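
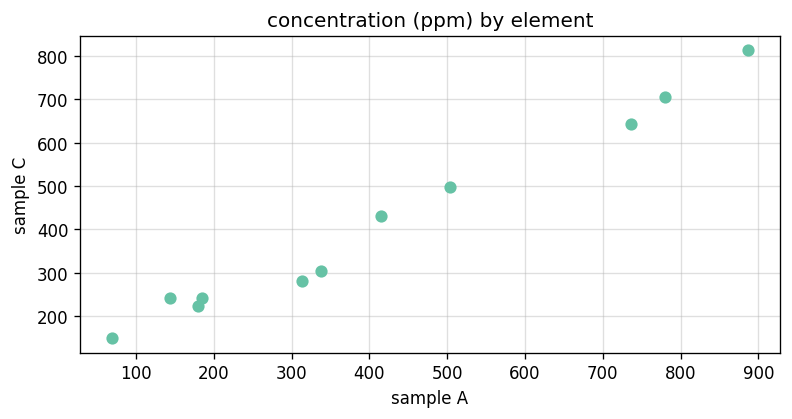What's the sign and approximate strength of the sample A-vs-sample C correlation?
Points are positively correlated; strong (|r| ≈ 1.0).

positive, strong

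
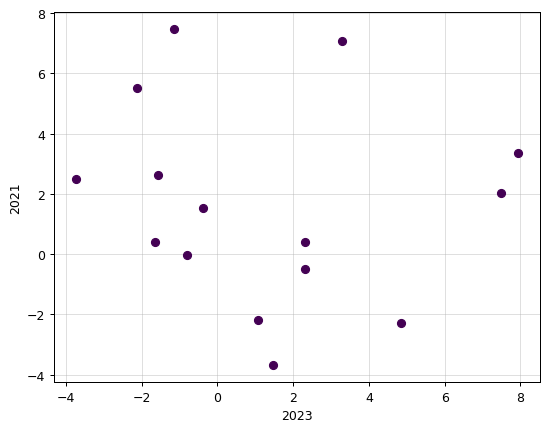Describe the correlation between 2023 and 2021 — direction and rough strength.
no clear correlation

Points are roughly uncorrelated; weak (|r| ≈ 0.1).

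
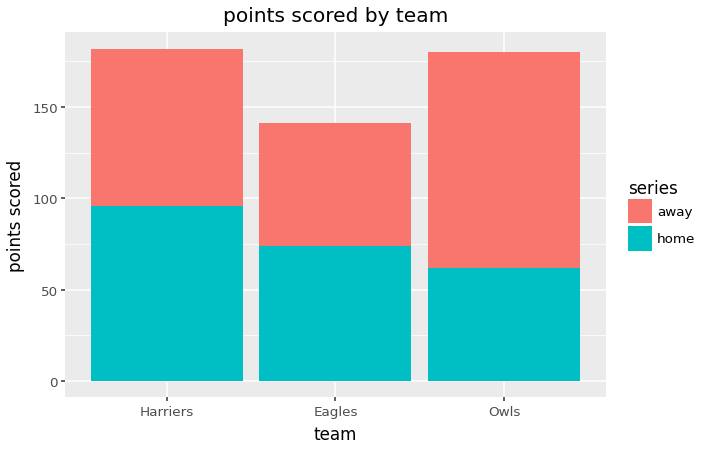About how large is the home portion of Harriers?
home top ≈ 100, bottom ≈ 0; segment ≈ 100.

≈ 100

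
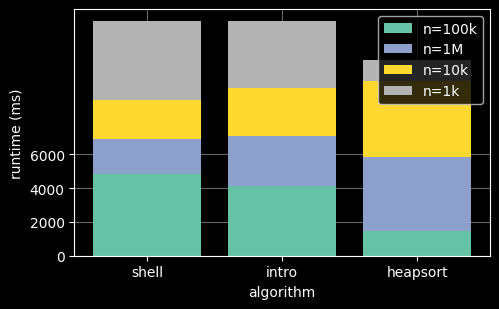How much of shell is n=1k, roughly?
n=1k top ≈ 14000, bottom ≈ 10000; segment ≈ 4000.

≈ 4000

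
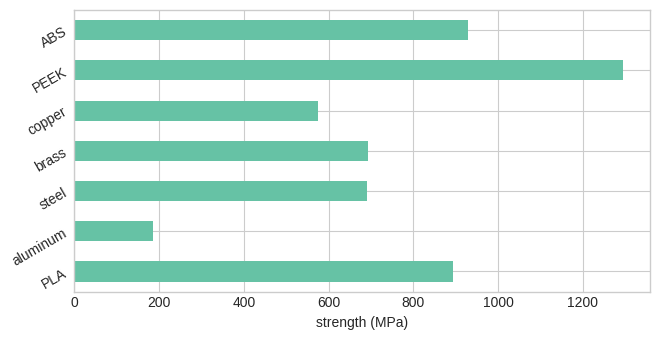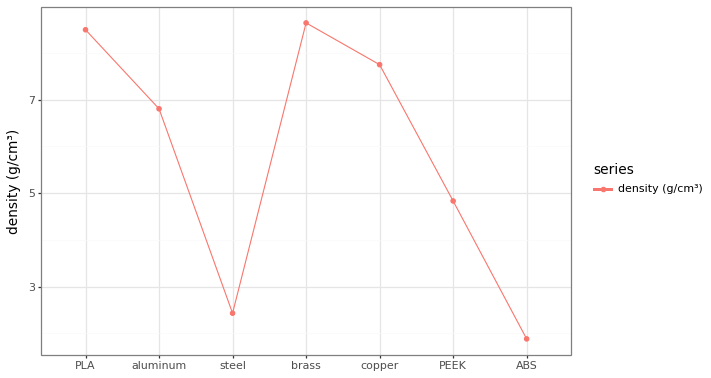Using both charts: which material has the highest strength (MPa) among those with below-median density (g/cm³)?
PEEK

Chart 2 median density (g/cm³) ≈ 7; below-median materials: steel, PEEK, ABS. Among those, PEEK has the highest strength (MPa) (≈ 1200).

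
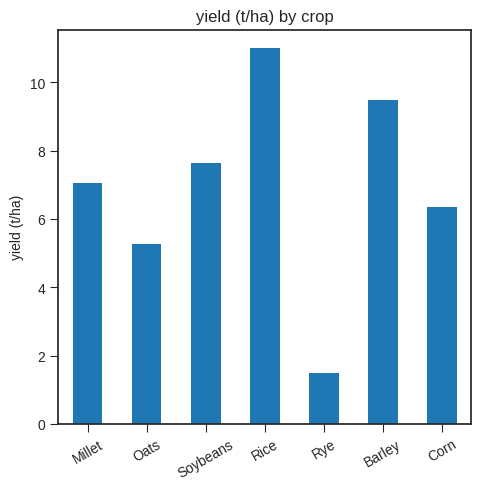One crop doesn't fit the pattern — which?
Rye

Rye ≈ 1; the rest sit between ≈ 5 and ≈ 11.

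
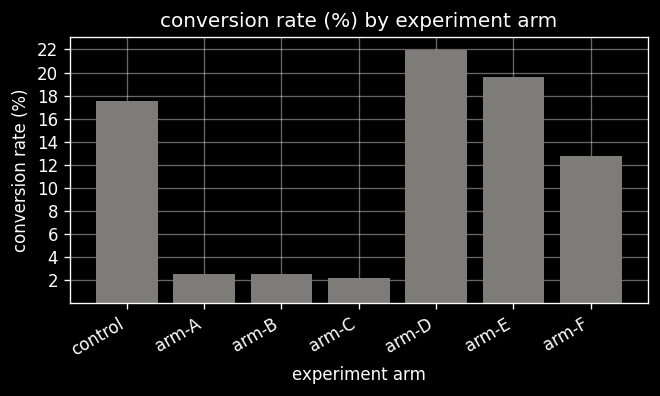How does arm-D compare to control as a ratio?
arm-D ≈ 22, control ≈ 18; 22/18 ≈ 1.22.

≈ 1.22×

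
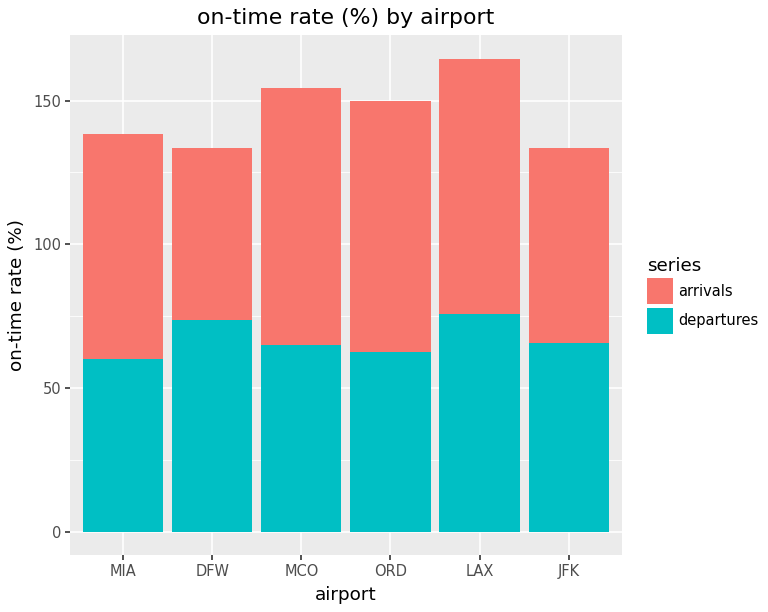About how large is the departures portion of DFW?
departures top ≈ 80, bottom ≈ 0; segment ≈ 80.

≈ 80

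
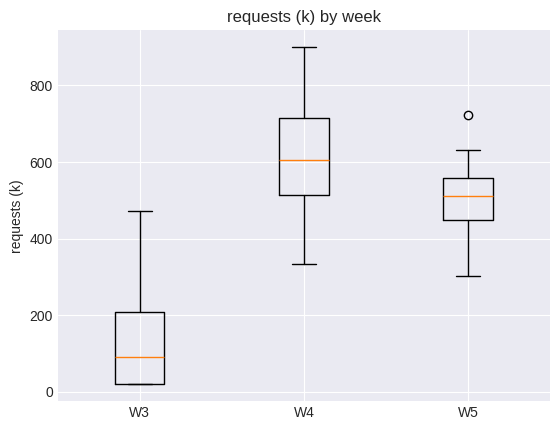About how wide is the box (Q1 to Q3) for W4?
Q3 ≈ 700, Q1 ≈ 500; IQR ≈ 200.

≈ 200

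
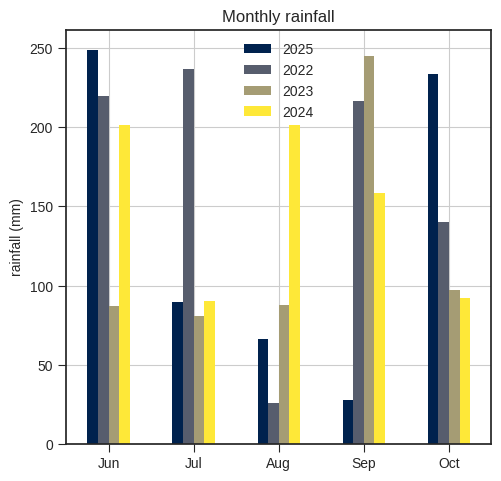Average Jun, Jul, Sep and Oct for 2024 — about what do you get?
≈ 138

(200 + 100 + 150 + 100) / 4 ≈ 138.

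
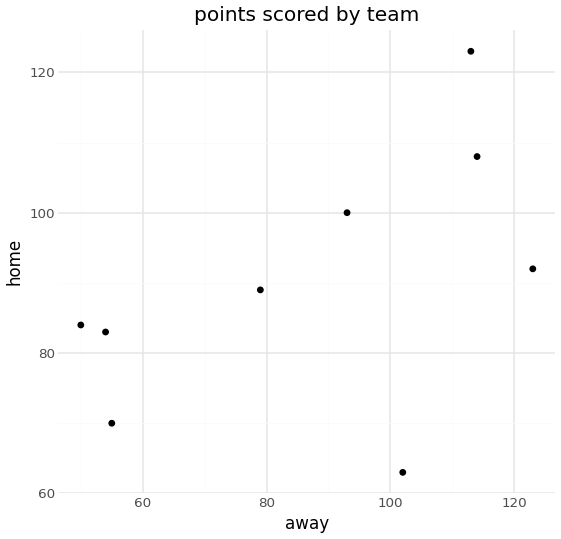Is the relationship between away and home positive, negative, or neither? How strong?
positive, moderate

Points are positively correlated; moderate (|r| ≈ 0.5).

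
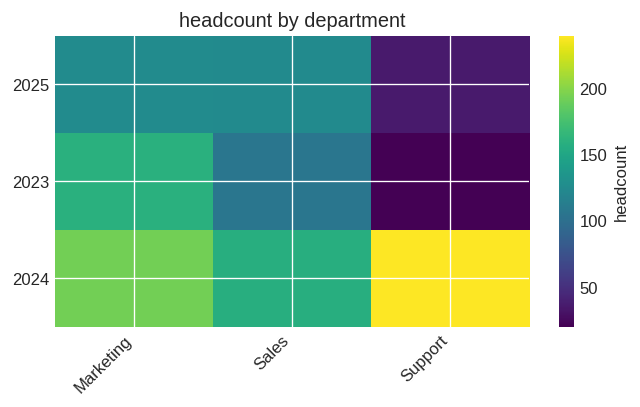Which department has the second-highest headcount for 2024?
Top 3 for 2024: Support ≈ 240, Marketing ≈ 200, Sales ≈ 160.

Marketing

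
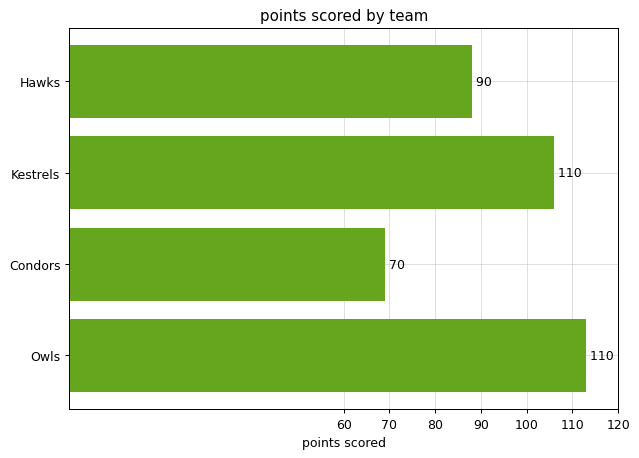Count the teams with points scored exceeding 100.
Above 100: Kestrels, Owls.

2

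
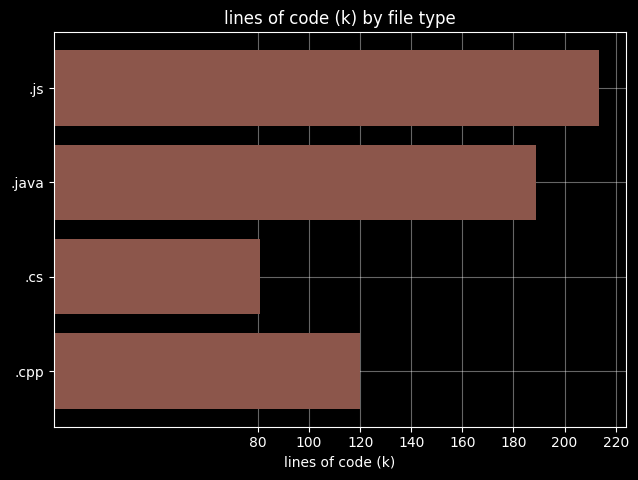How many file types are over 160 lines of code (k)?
2

Above 160: .js, .java.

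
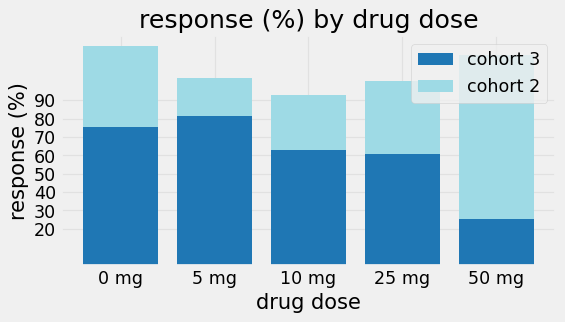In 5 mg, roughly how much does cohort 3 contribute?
≈ 80

cohort 3 top ≈ 80, bottom ≈ 0; segment ≈ 80.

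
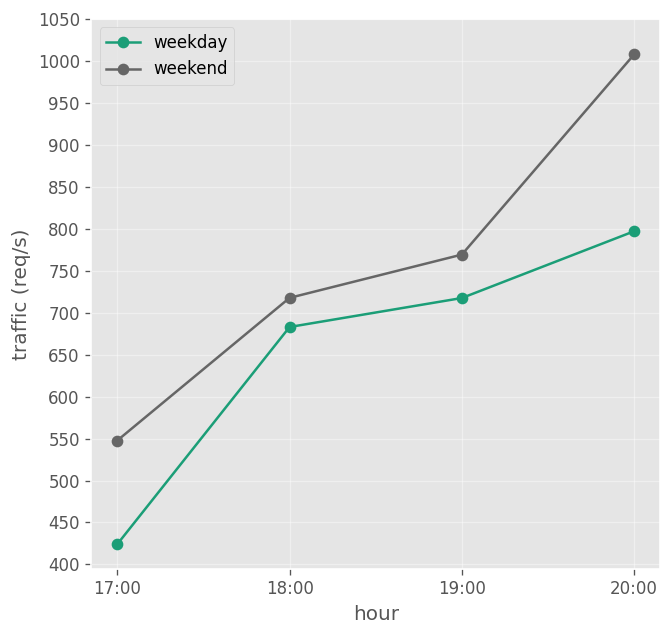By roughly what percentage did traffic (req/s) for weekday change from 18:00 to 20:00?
18:00 ≈ 700, 20:00 ≈ 800; (800 − 700) / 700 ≈ +14.3%.

≈ +14.3%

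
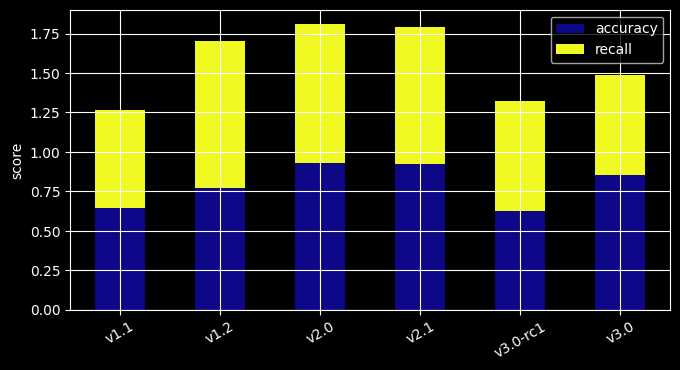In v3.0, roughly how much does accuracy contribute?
accuracy top ≈ 0.8, bottom ≈ 0.0; segment ≈ 0.8.

≈ 0.8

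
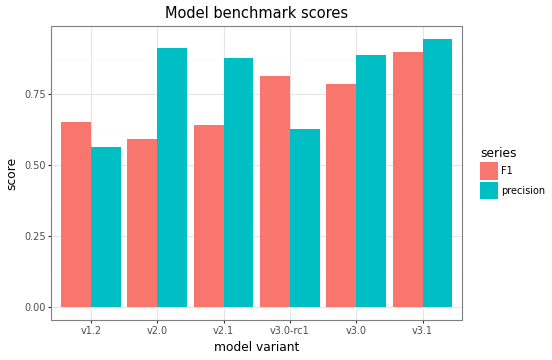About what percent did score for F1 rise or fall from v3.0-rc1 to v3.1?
≈ +12.5%

v3.0-rc1 ≈ 0.8, v3.1 ≈ 0.9; (0.9 − 0.8) / 0.8 ≈ +12.5%.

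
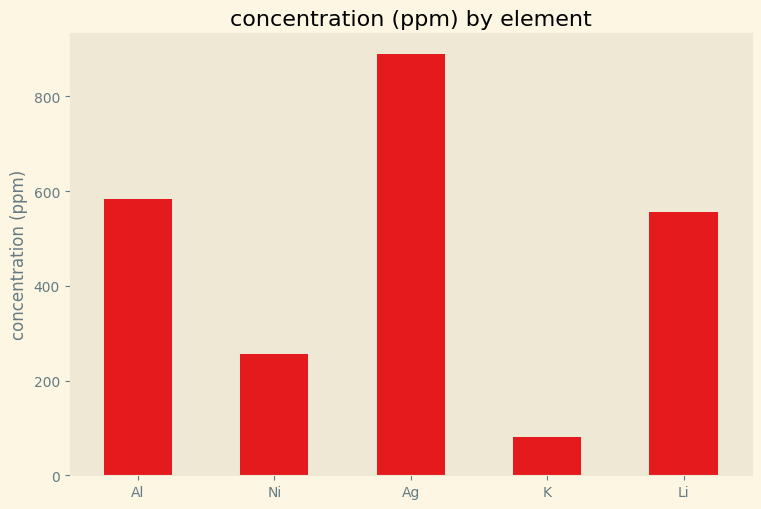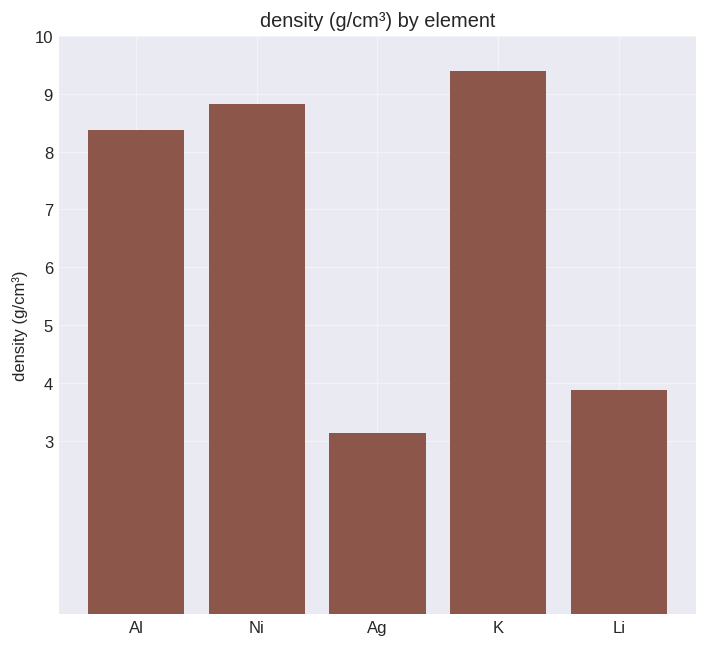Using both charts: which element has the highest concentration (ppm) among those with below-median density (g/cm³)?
Chart 2 median density (g/cm³) ≈ 8; below-median elements: Ag, Li. Among those, Ag has the highest concentration (ppm) (≈ 900).

Ag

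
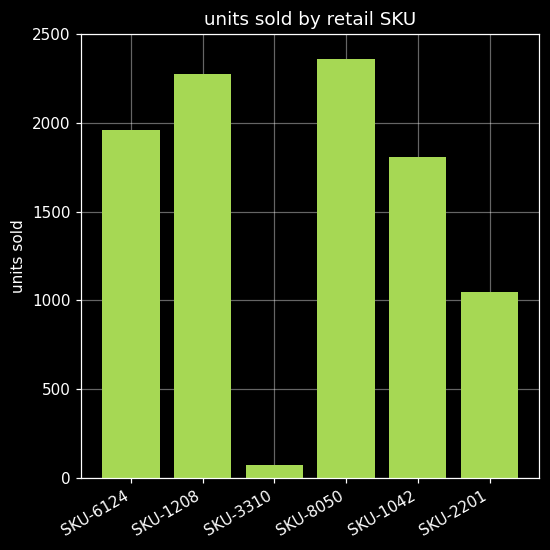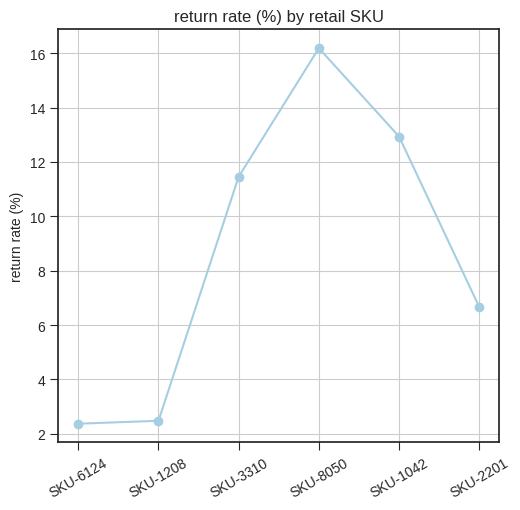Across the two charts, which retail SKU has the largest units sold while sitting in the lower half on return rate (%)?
Chart 2 median return rate (%) ≈ 10; below-median retail SKUs: SKU-6124, SKU-1208, SKU-2201. Among those, SKU-1208 has the highest units sold (≈ 2500).

SKU-1208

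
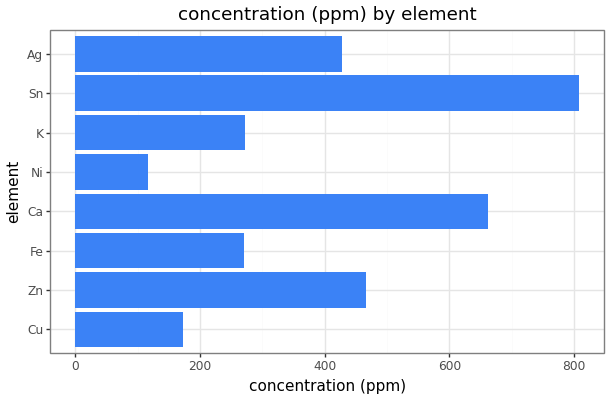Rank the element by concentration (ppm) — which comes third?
Top 4: Sn ≈ 800, Ca ≈ 700, Zn ≈ 500, Ag ≈ 400.

Zn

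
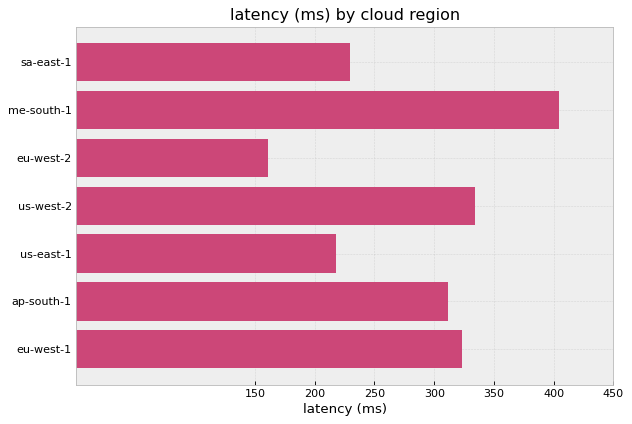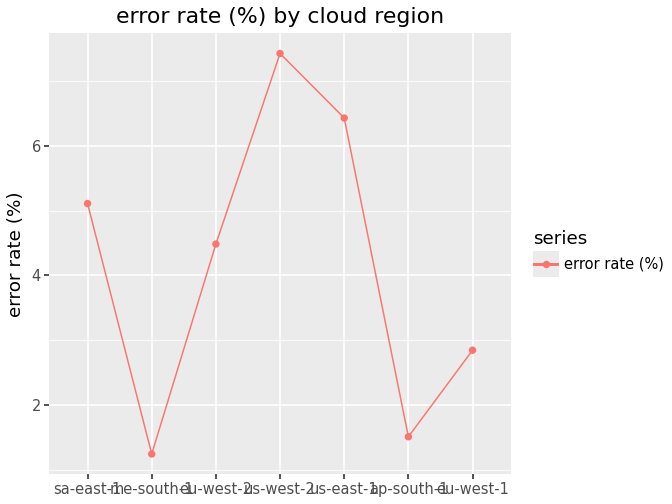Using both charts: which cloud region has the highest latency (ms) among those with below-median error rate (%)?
me-south-1

Chart 2 median error rate (%) ≈ 4; below-median cloud regions: me-south-1, ap-south-1, eu-west-1. Among those, me-south-1 has the highest latency (ms) (≈ 400).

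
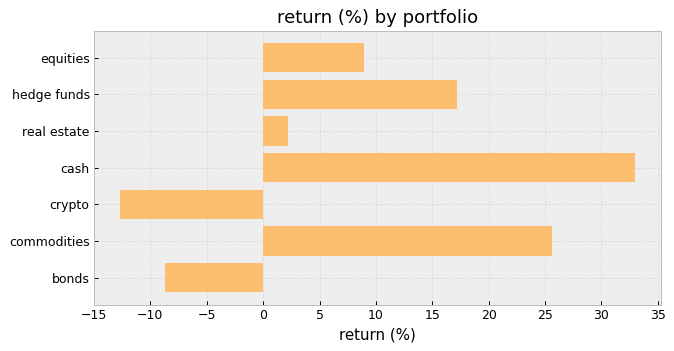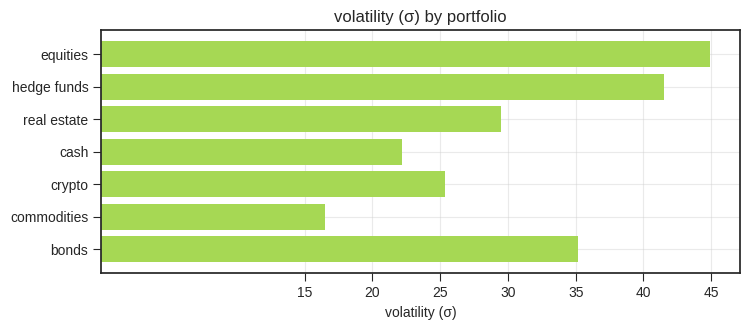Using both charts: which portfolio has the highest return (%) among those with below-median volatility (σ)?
Chart 2 median volatility (σ) ≈ 30; below-median portfolios: cash, crypto, commodities. Among those, cash has the highest return (%) (≈ 35).

cash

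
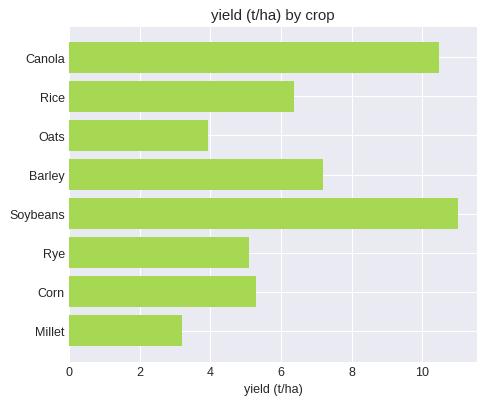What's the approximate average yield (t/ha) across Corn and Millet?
(5 + 3) / 2 ≈ 4.

≈ 4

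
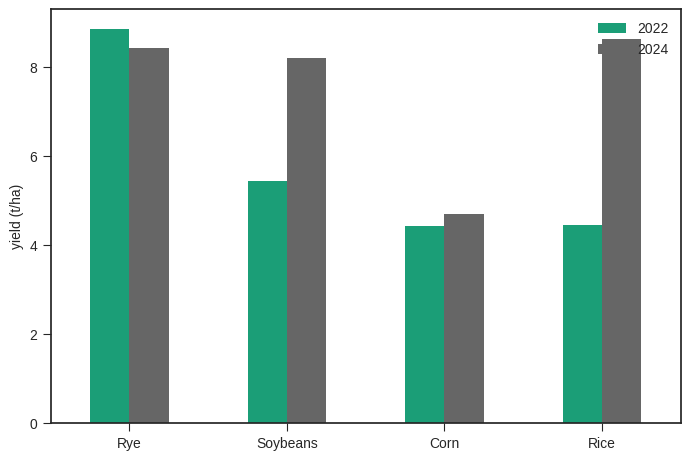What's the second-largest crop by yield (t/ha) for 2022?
Top 3 for 2022: Rye ≈ 9, Soybeans ≈ 5, Rice ≈ 4.

Soybeans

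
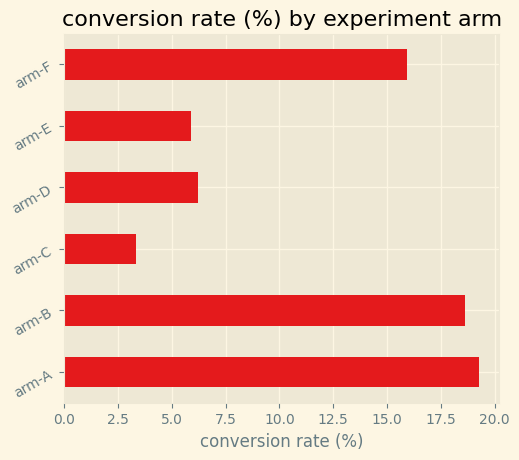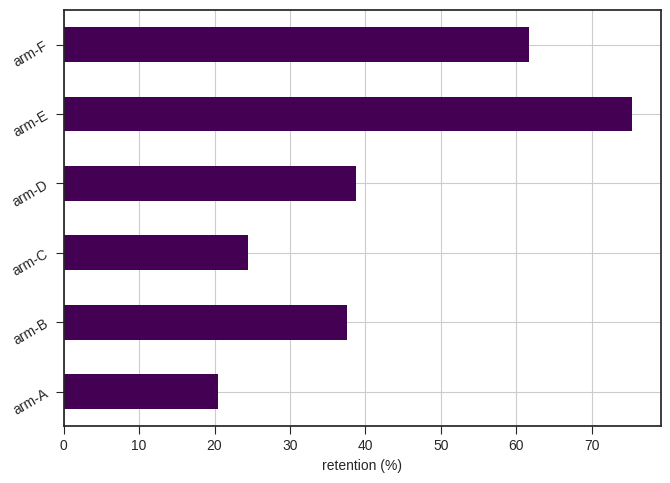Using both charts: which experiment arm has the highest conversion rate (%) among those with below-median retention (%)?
arm-A

Chart 2 median retention (%) ≈ 40; below-median experiment arms: arm-A, arm-B, arm-C. Among those, arm-A has the highest conversion rate (%) (≈ 20).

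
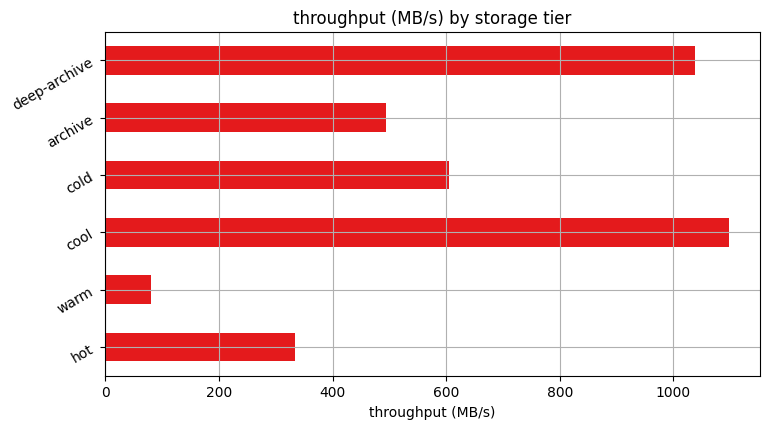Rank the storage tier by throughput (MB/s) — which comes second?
Top 3: cool ≈ 1100, deep-archive ≈ 1000, cold ≈ 600.

deep-archive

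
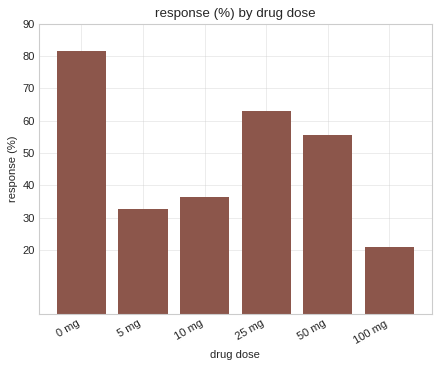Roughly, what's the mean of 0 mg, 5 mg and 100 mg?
(80 + 30 + 20) / 3 ≈ 43.

≈ 43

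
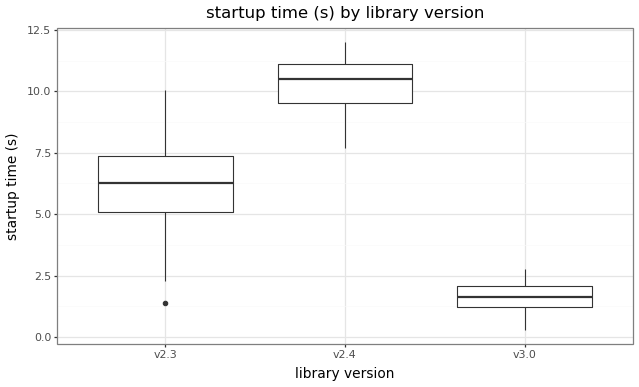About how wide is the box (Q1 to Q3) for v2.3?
Q3 ≈ 7, Q1 ≈ 5; IQR ≈ 2.

≈ 2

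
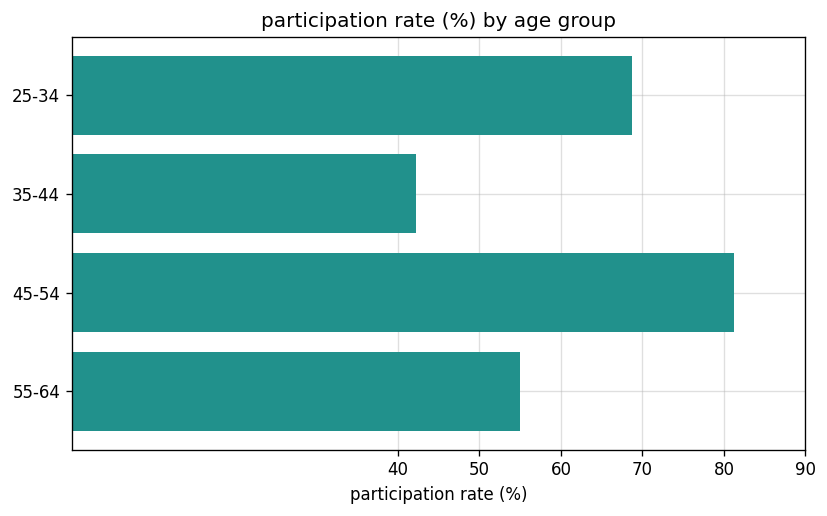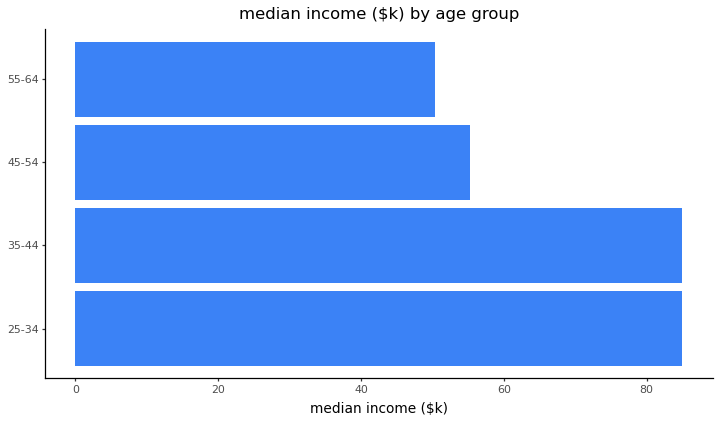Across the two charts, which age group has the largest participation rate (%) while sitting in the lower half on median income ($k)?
Chart 2 median median income ($k) ≈ 70; below-median age groups: 45-54, 55-64. Among those, 45-54 has the highest participation rate (%) (≈ 80).

45-54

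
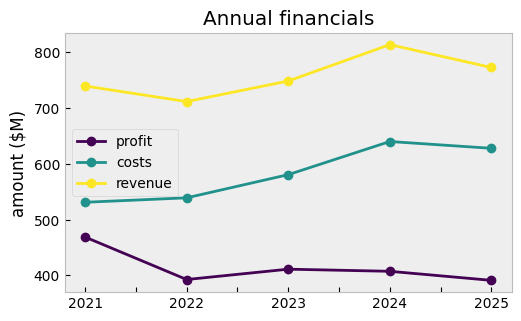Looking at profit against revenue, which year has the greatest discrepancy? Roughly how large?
2024: profit ≈ 400, revenue ≈ 800 → gap ≈ 400. Next-largest (2025) is only ≈ 350.

2024, ≈ 400 $M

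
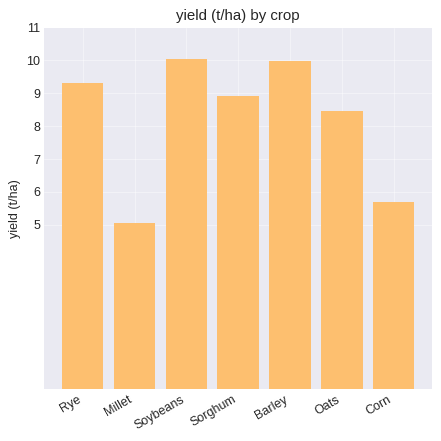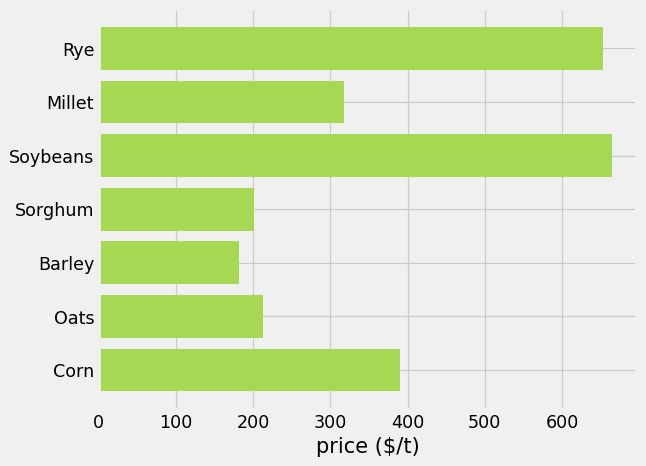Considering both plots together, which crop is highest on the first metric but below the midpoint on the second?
Barley

Chart 2 median price ($/t) ≈ 300; below-median crops: Sorghum, Barley, Oats. Among those, Barley has the highest yield (t/ha) (≈ 10).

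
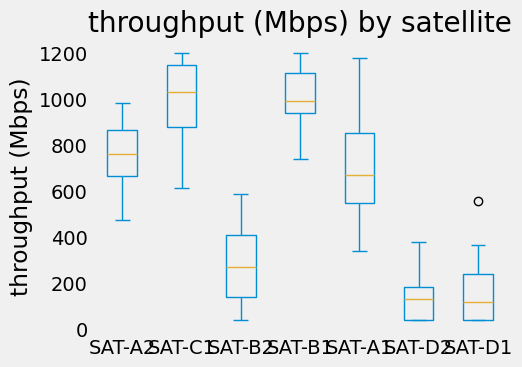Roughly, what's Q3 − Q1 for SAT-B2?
≈ 300

Q3 ≈ 400, Q1 ≈ 100; IQR ≈ 300.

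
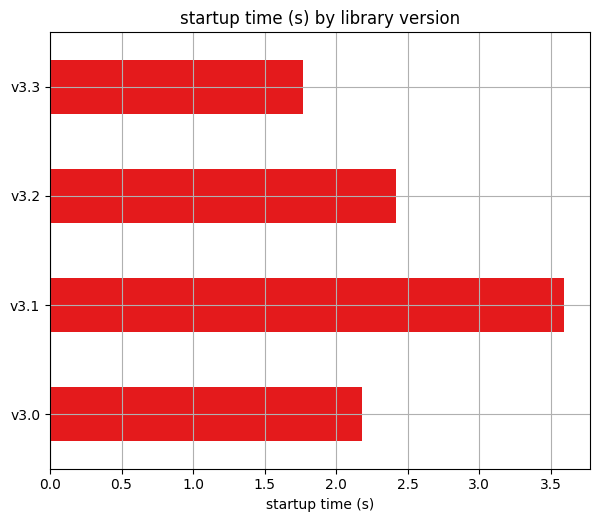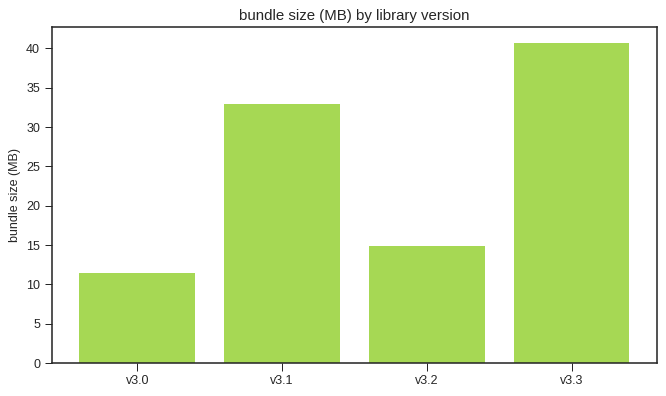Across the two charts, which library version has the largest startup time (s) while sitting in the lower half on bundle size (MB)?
v3.2

Chart 2 median bundle size (MB) ≈ 25; below-median library versions: v3.0, v3.2. Among those, v3.2 has the highest startup time (s) (≈ 2.5).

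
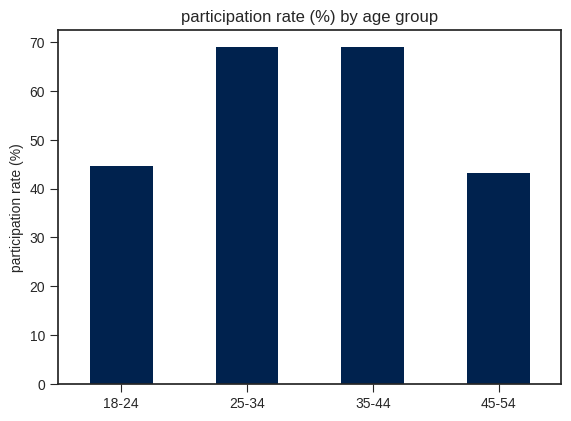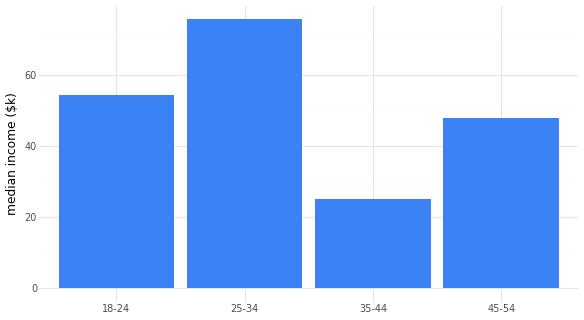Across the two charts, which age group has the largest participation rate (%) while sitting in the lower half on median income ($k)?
Chart 2 median median income ($k) ≈ 50; below-median age groups: 35-44, 45-54. Among those, 35-44 has the highest participation rate (%) (≈ 70).

35-44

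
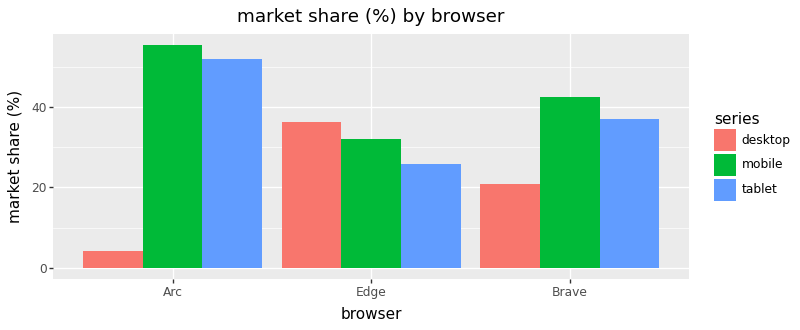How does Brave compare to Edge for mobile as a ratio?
Brave ≈ 45, Edge ≈ 30; 45/30 ≈ 1.5.

≈ 1.5×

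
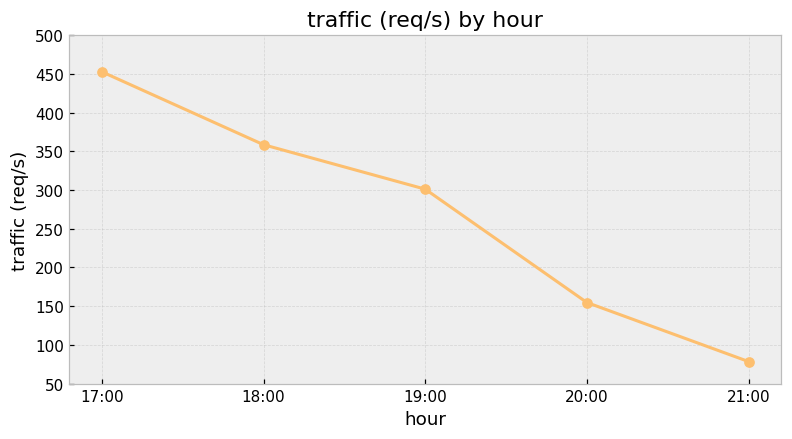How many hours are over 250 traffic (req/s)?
3

Above 250: 17:00, 18:00, 19:00.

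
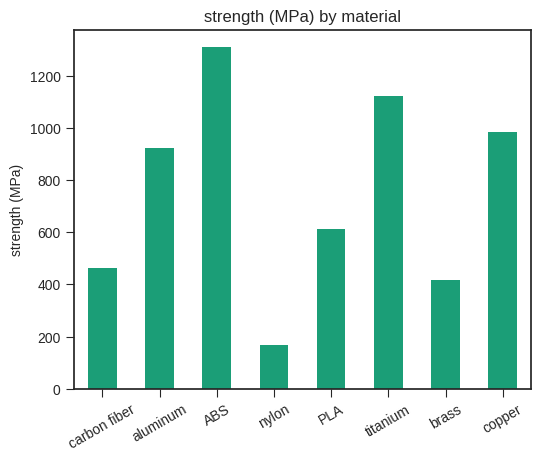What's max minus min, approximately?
Max ABS ≈ 1400, min nylon ≈ 200; range ≈ 1200.

≈ 1200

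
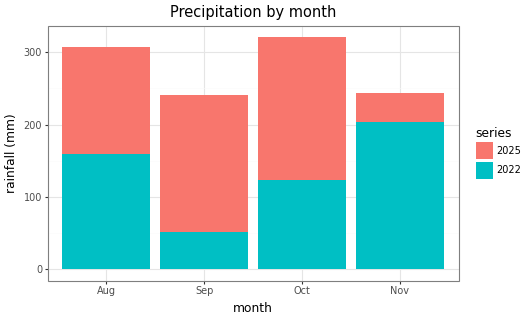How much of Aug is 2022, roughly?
≈ 150

2022 top ≈ 150, bottom ≈ 0; segment ≈ 150.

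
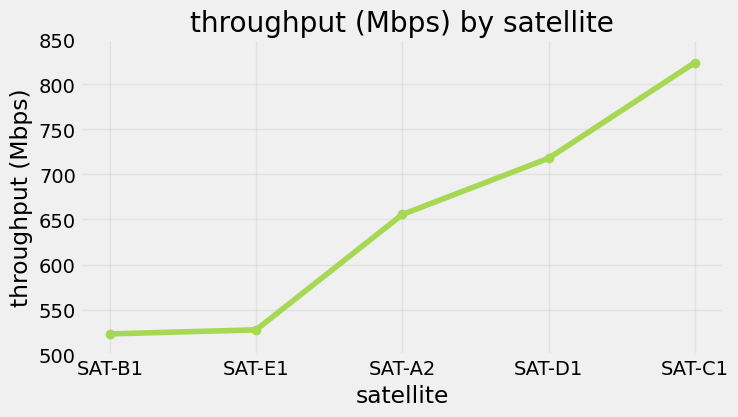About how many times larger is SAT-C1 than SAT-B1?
≈ 1.6×

SAT-C1 ≈ 800, SAT-B1 ≈ 500; 800/500 ≈ 1.6.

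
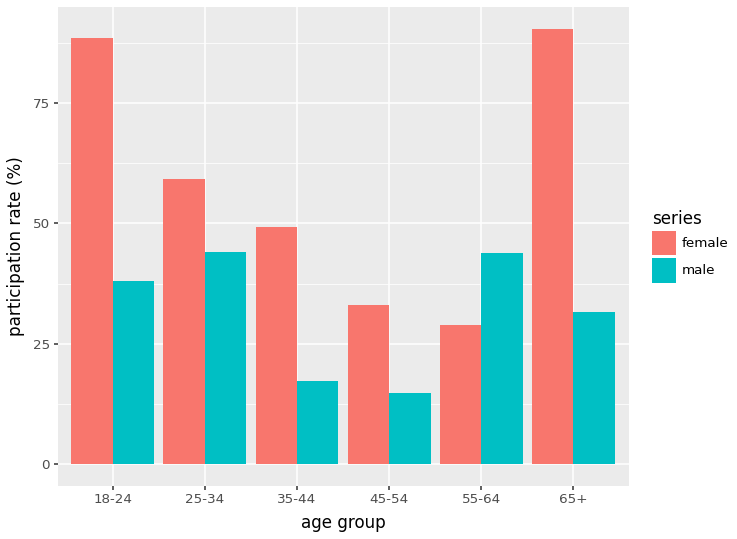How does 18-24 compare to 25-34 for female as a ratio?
18-24 ≈ 90, 25-34 ≈ 60; 90/60 ≈ 1.5.

≈ 1.5×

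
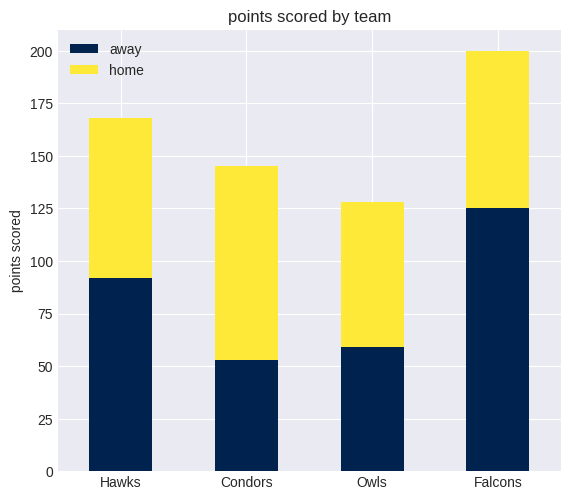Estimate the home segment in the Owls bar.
home top ≈ 120, bottom ≈ 60; segment ≈ 60.

≈ 60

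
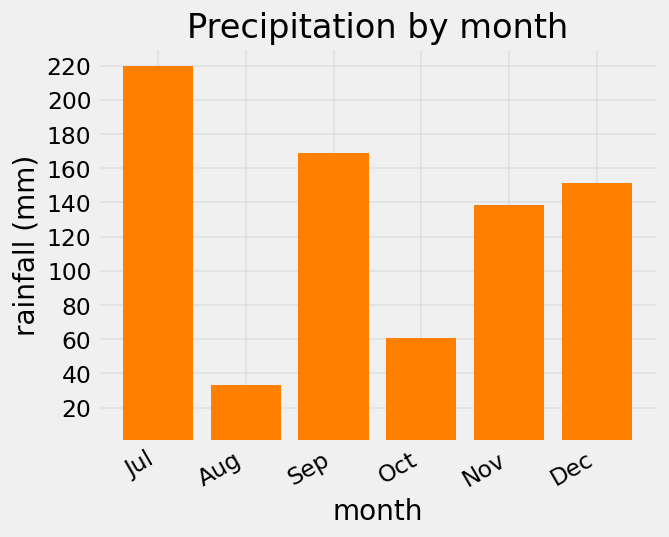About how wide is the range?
Max Jul ≈ 220, min Aug ≈ 40; range ≈ 180.

≈ 180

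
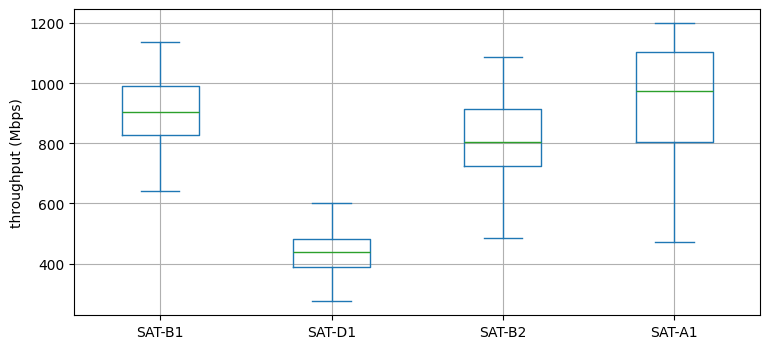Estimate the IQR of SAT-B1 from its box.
≈ 150

Q3 ≈ 1000, Q1 ≈ 850; IQR ≈ 150.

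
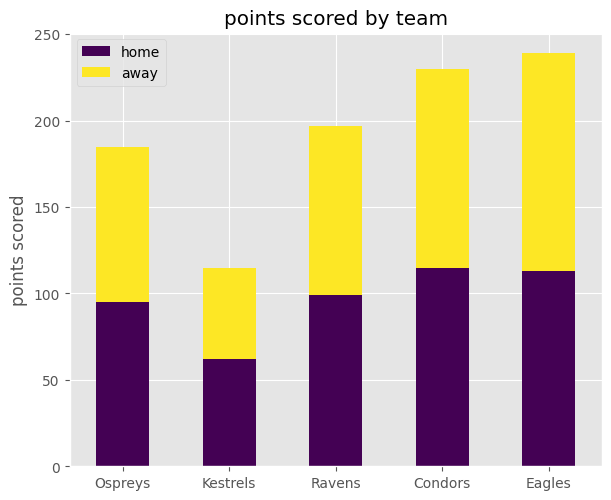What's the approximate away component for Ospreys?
≈ 80

away top ≈ 180, bottom ≈ 100; segment ≈ 80.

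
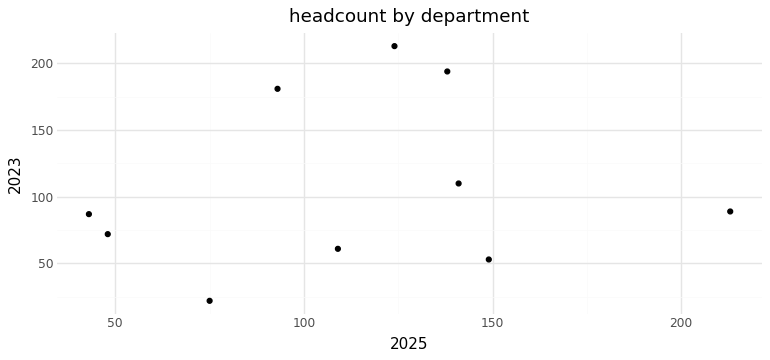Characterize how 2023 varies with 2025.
Points are roughly uncorrelated; weak (|r| ≈ 0.2).

no clear correlation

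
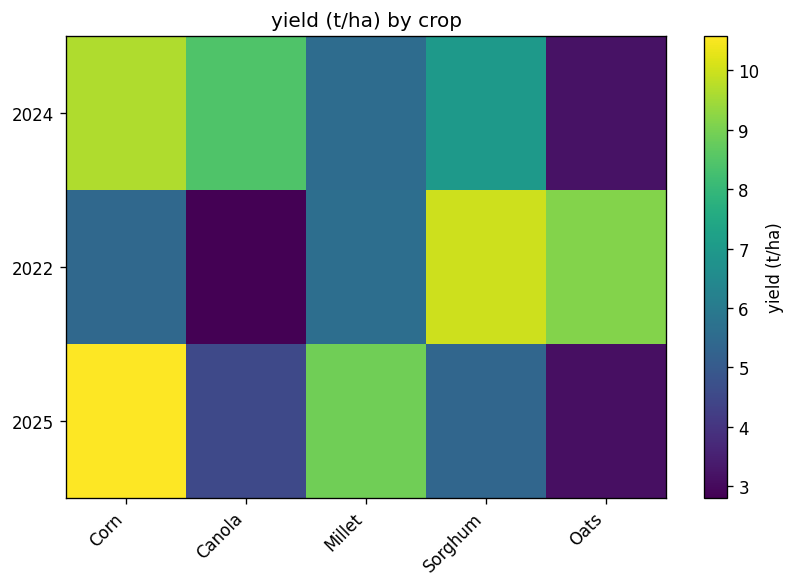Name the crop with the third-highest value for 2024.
Sorghum

Top 4 for 2024: Corn ≈ 10, Canola ≈ 8, Sorghum ≈ 7, Millet ≈ 6.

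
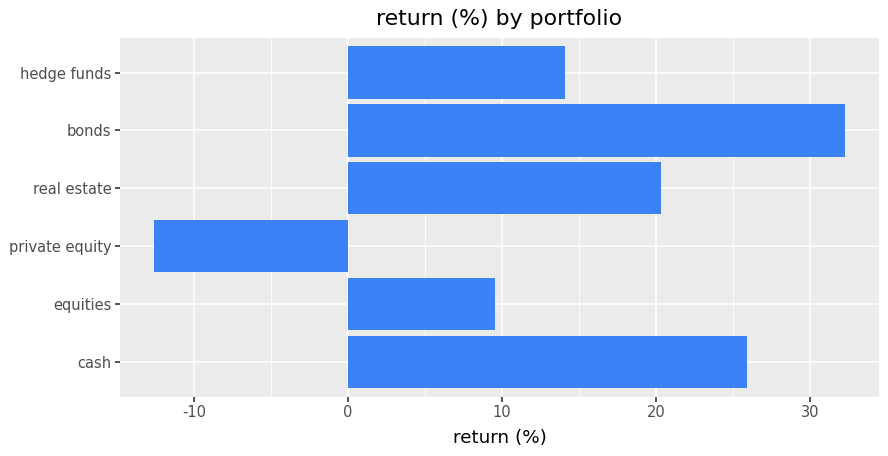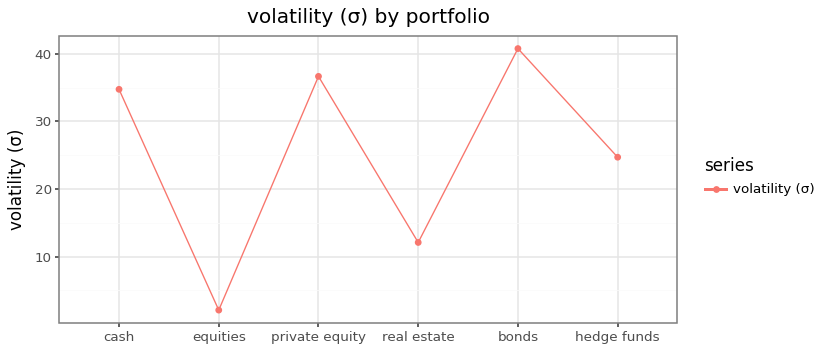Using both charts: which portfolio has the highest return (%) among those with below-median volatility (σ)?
real estate

Chart 2 median volatility (σ) ≈ 30; below-median portfolios: equities, real estate, hedge funds. Among those, real estate has the highest return (%) (≈ 20).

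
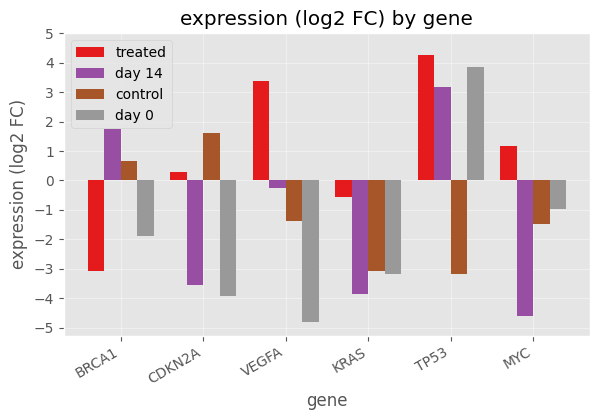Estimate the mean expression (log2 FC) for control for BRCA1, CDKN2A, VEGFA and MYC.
(1 + 2 + -1 + -1) / 4 ≈ 0.

≈ 0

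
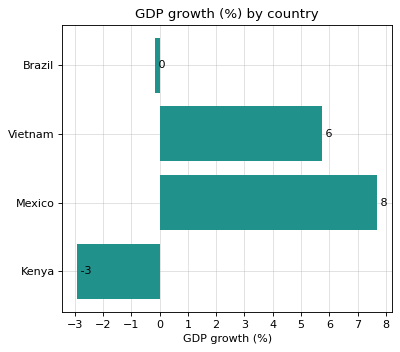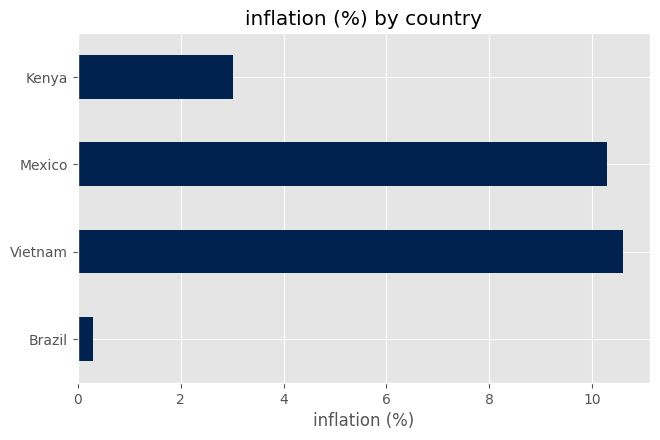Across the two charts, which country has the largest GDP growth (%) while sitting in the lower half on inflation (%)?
Brazil

Chart 2 median inflation (%) ≈ 7; below-median countries: Brazil, Kenya. Among those, Brazil has the highest GDP growth (%) (≈ 0).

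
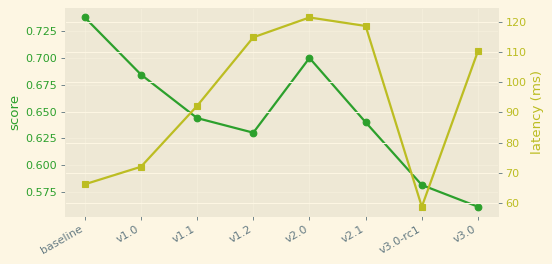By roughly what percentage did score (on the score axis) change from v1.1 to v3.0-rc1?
≈ -9.4%

v1.1 ≈ 0.64, v3.0-rc1 ≈ 0.58; (0.58 − 0.64) / 0.64 ≈ -9.4%.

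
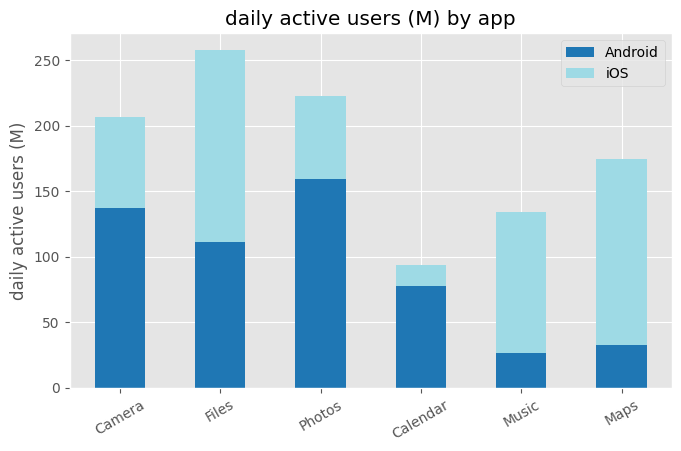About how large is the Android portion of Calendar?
Android top ≈ 75, bottom ≈ 0; segment ≈ 75.

≈ 75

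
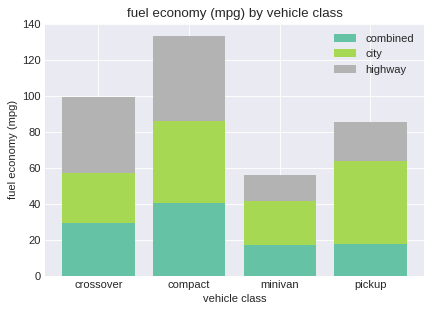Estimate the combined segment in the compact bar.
combined top ≈ 40, bottom ≈ 0; segment ≈ 40.

≈ 40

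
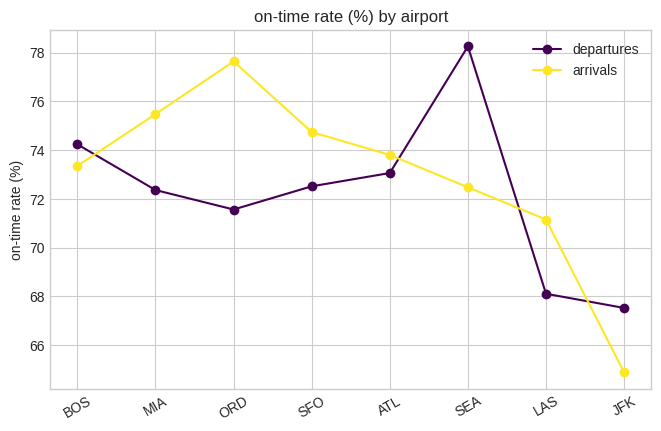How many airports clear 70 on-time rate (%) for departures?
Above 70: BOS, MIA, ORD, SFO, ATL, SEA.

6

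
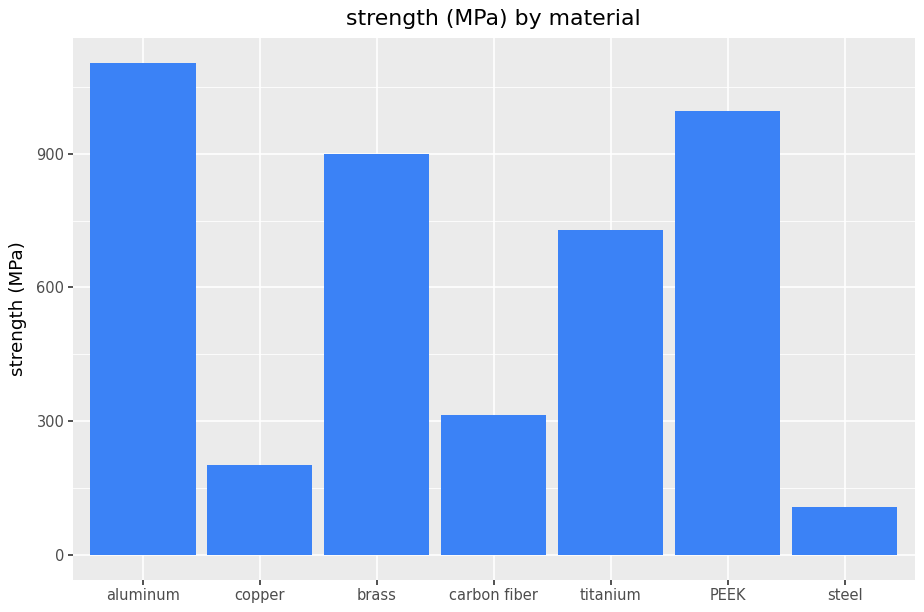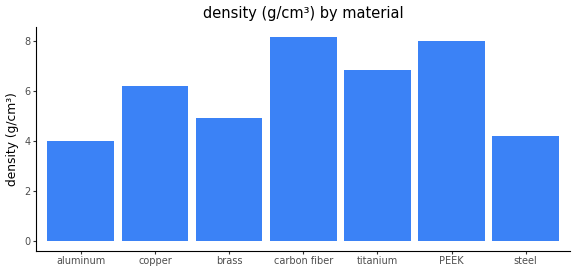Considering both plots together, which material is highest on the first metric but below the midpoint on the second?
aluminum

Chart 2 median density (g/cm³) ≈ 6; below-median materials: aluminum, brass, steel. Among those, aluminum has the highest strength (MPa) (≈ 1200).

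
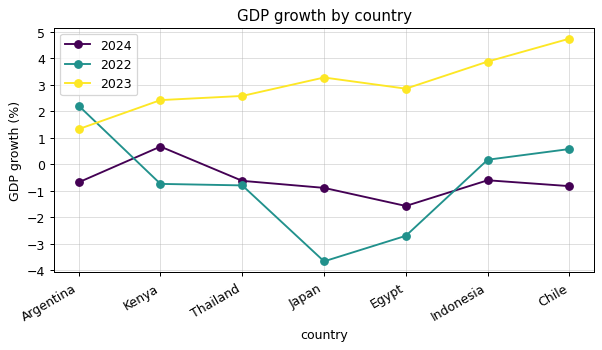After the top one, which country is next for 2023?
Top 3 for 2023: Chile ≈ 5, Indonesia ≈ 4, Japan ≈ 3.

Indonesia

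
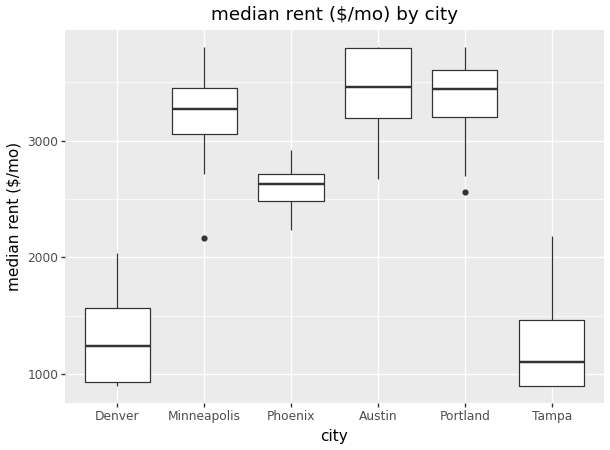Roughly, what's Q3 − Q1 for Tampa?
Q3 ≈ 1400, Q1 ≈ 800; IQR ≈ 600.

≈ 600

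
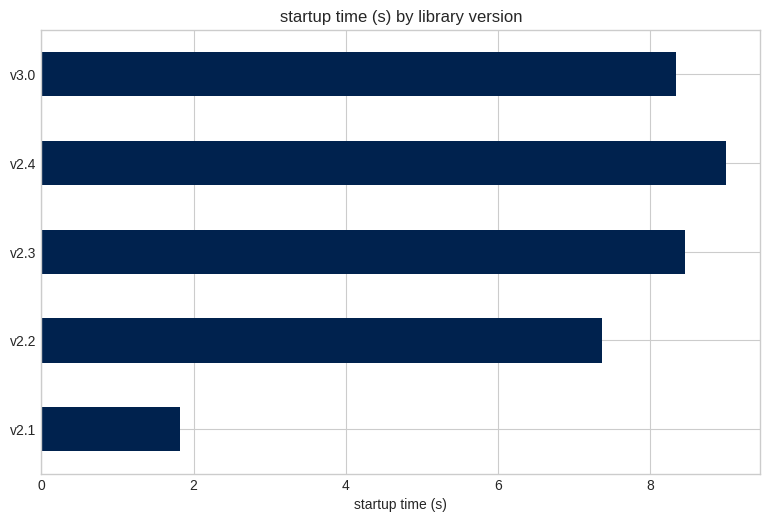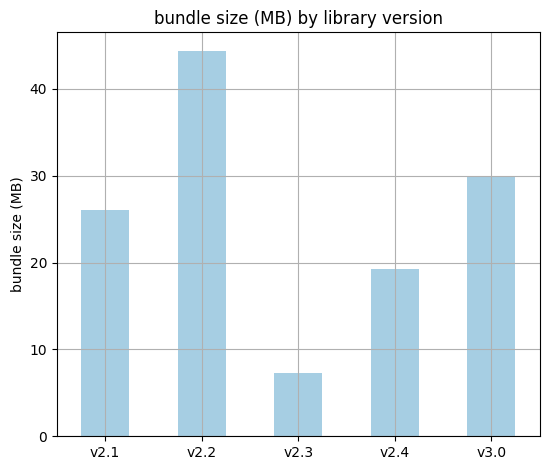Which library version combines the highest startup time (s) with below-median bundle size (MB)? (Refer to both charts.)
Chart 2 median bundle size (MB) ≈ 25; below-median library versions: v2.3, v2.4. Among those, v2.4 has the highest startup time (s) (≈ 9).

v2.4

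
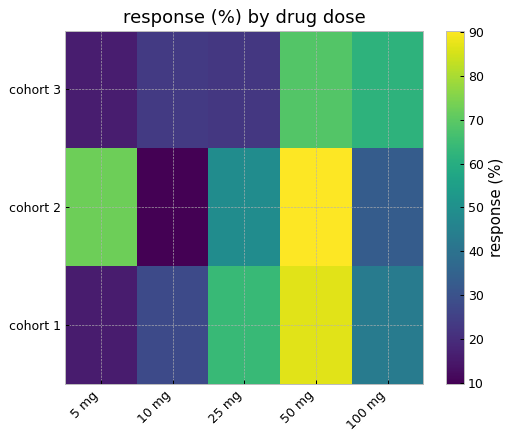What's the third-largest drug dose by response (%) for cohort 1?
Top 4 for cohort 1: 50 mg ≈ 90, 25 mg ≈ 60, 100 mg ≈ 40, 10 mg ≈ 30.

100 mg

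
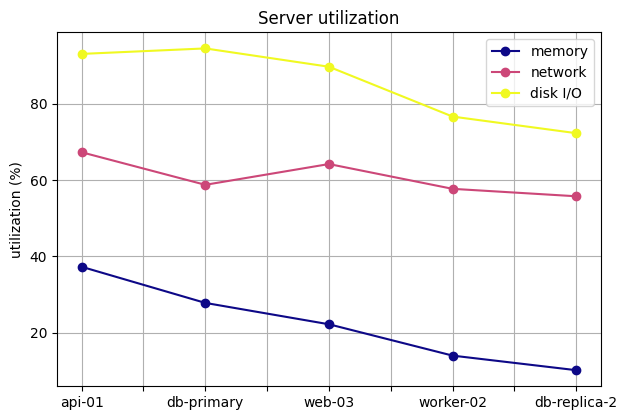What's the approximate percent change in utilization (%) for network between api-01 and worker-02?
api-01 ≈ 70, worker-02 ≈ 60; (60 − 70) / 70 ≈ -14.3%.

≈ -14.3%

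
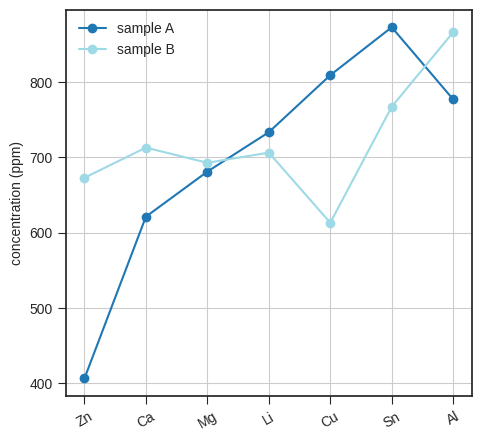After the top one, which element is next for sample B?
Sn

Top 3 for sample B: Al ≈ 850, Sn ≈ 750, Ca ≈ 700.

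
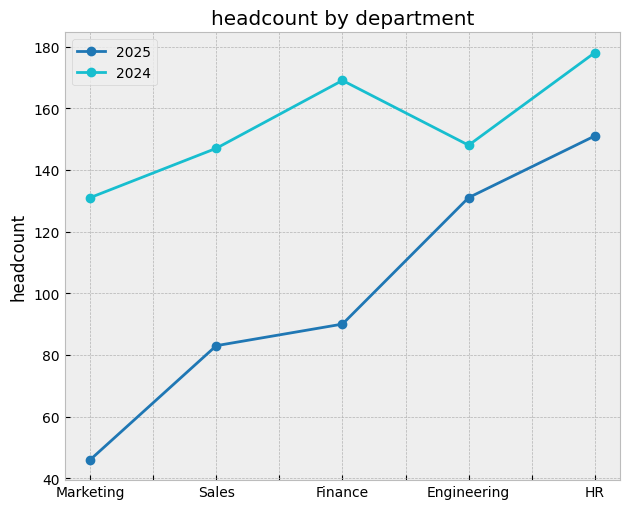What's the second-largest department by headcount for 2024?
Top 3 for 2024: HR ≈ 180, Finance ≈ 160, Engineering ≈ 140.

Finance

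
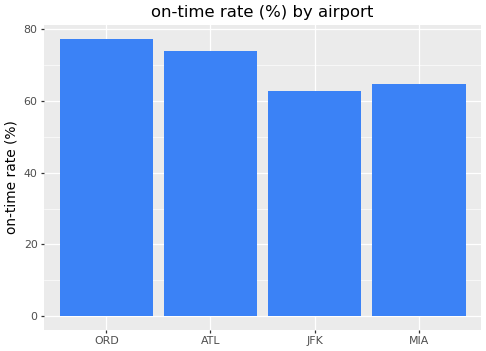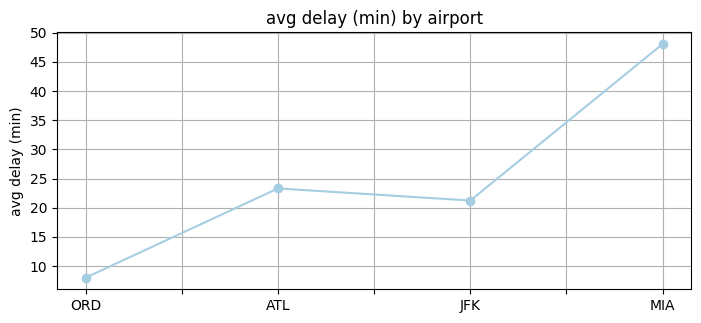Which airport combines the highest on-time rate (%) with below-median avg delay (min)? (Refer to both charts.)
ORD

Chart 2 median avg delay (min) ≈ 20; below-median airports: ORD, JFK. Among those, ORD has the highest on-time rate (%) (≈ 80).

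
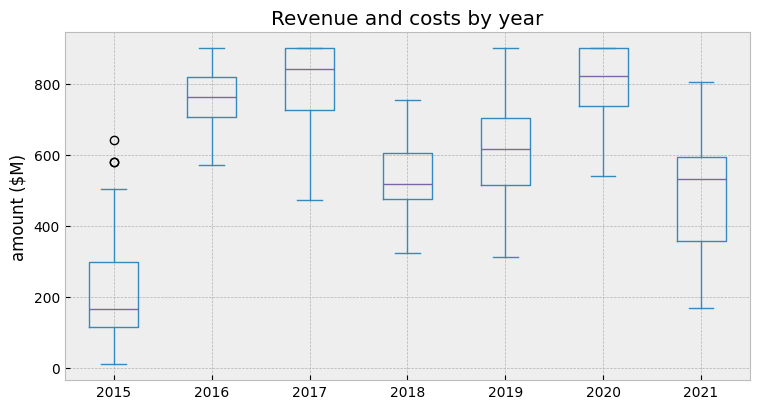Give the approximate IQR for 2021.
≈ 200

Q3 ≈ 600, Q1 ≈ 400; IQR ≈ 200.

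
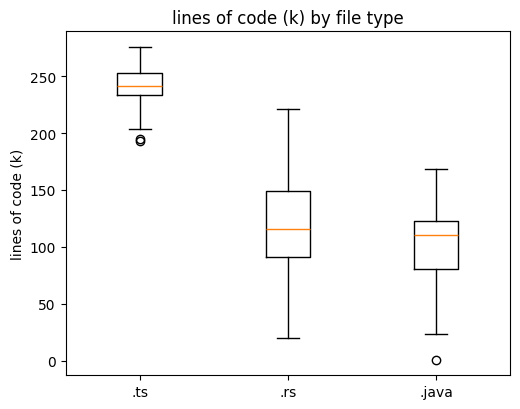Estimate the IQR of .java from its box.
Q3 ≈ 120, Q1 ≈ 80; IQR ≈ 40.

≈ 40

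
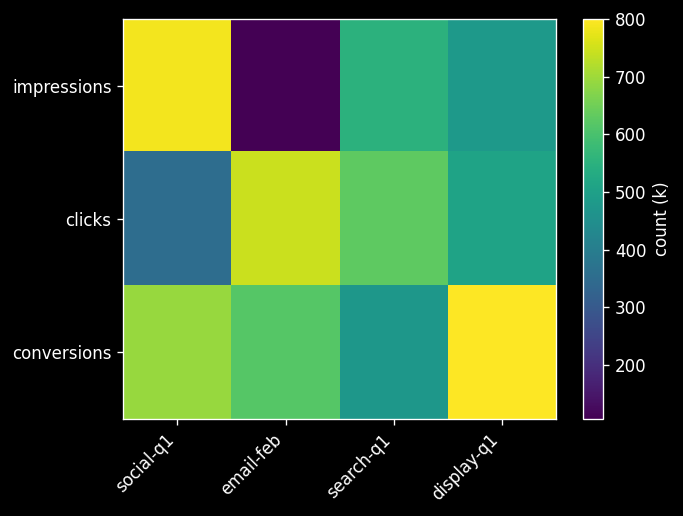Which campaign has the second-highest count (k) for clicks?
Top 3 for clicks: email-feb ≈ 700, search-q1 ≈ 600, display-q1 ≈ 500.

search-q1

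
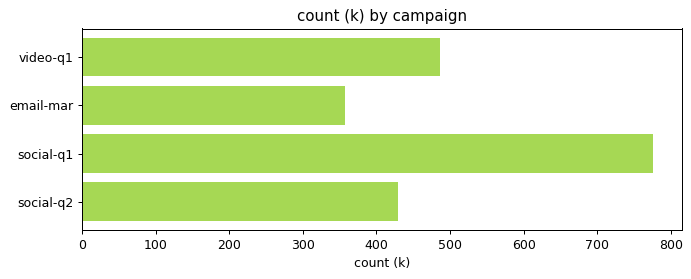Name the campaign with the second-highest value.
Top 3: social-q1 ≈ 800, video-q1 ≈ 500, social-q2 ≈ 400.

video-q1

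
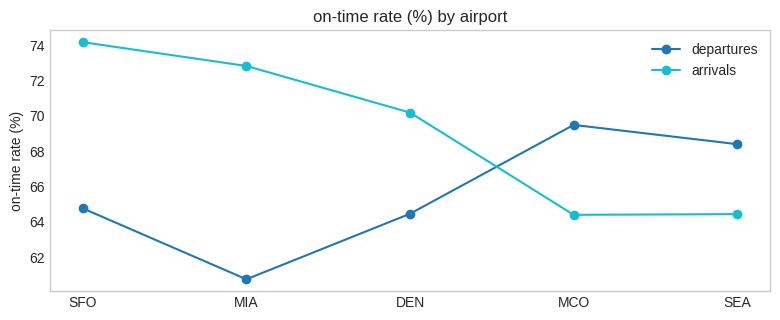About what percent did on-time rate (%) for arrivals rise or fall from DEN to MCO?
DEN ≈ 70, MCO ≈ 64; (64 − 70) / 70 ≈ -8.6%.

≈ -8.6%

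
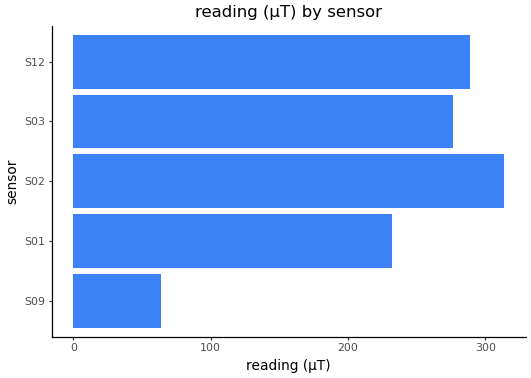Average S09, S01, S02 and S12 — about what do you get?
≈ 225

(50 + 250 + 300 + 300) / 4 ≈ 225.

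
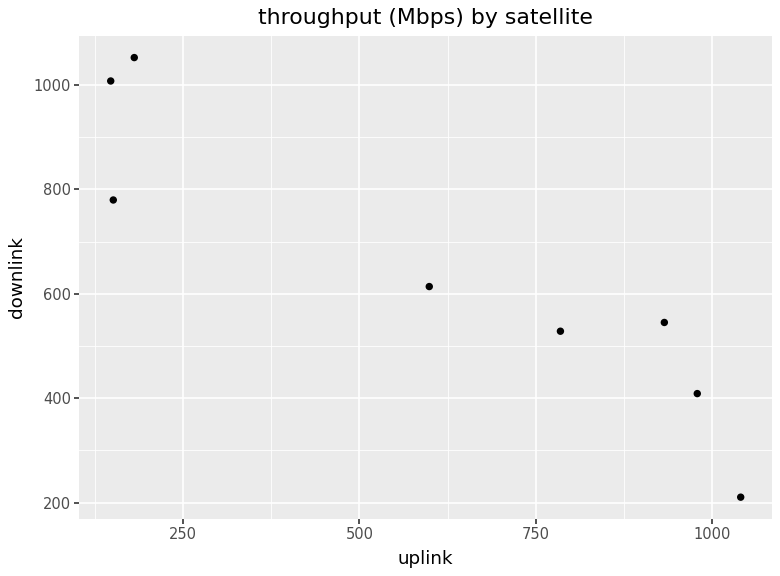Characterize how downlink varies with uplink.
Points are negatively correlated; strong (|r| ≈ 0.9).

negative, strong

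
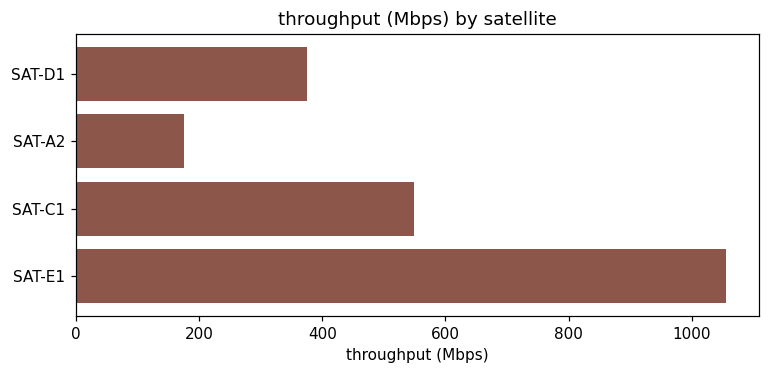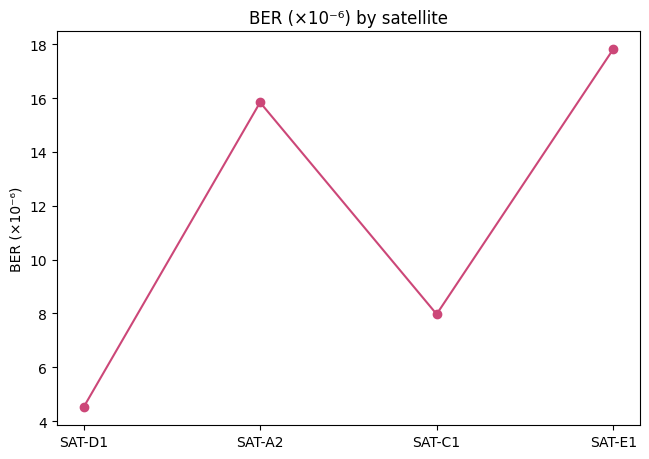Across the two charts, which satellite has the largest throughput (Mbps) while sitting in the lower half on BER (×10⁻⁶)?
SAT-C1

Chart 2 median BER (×10⁻⁶) ≈ 12; below-median satellites: SAT-D1, SAT-C1. Among those, SAT-C1 has the highest throughput (Mbps) (≈ 500).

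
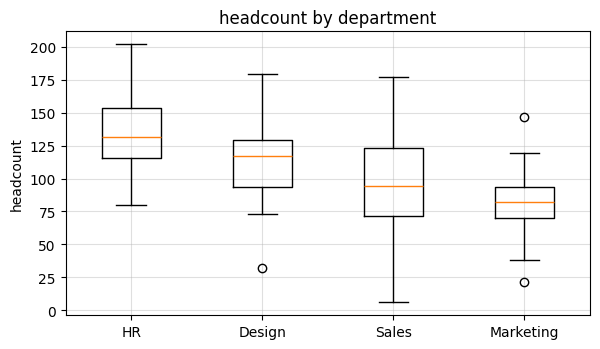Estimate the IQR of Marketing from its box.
Q3 ≈ 95, Q1 ≈ 70; IQR ≈ 25.

≈ 25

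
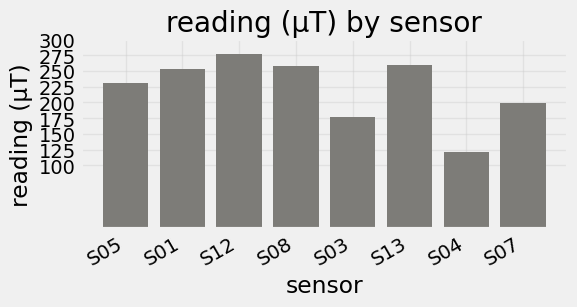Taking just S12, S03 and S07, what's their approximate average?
≈ 217

(275 + 175 + 200) / 3 ≈ 217.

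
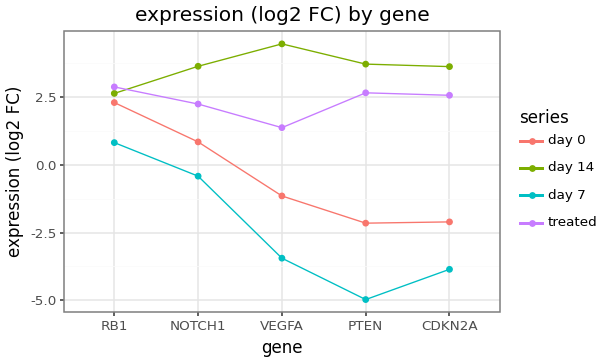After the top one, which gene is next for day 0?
NOTCH1

Top 3 for day 0: RB1 ≈ 2, NOTCH1 ≈ 1, VEGFA ≈ -1.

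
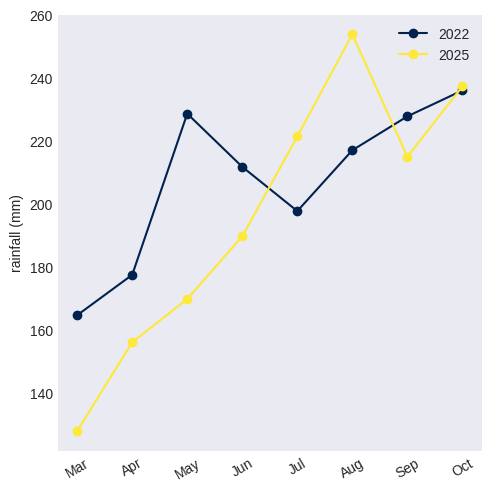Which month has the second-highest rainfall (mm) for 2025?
Oct

Top 3 for 2025: Aug ≈ 260, Oct ≈ 240, Jul ≈ 220.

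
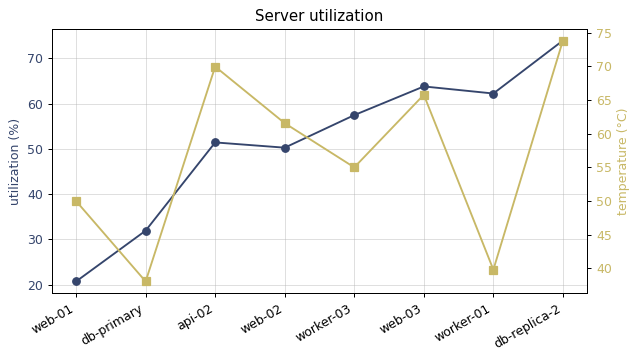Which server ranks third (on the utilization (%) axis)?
worker-01

Top 4 (on the utilization (%) axis): db-replica-2 ≈ 75, web-03 ≈ 65, worker-01 ≈ 60, worker-03 ≈ 55.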